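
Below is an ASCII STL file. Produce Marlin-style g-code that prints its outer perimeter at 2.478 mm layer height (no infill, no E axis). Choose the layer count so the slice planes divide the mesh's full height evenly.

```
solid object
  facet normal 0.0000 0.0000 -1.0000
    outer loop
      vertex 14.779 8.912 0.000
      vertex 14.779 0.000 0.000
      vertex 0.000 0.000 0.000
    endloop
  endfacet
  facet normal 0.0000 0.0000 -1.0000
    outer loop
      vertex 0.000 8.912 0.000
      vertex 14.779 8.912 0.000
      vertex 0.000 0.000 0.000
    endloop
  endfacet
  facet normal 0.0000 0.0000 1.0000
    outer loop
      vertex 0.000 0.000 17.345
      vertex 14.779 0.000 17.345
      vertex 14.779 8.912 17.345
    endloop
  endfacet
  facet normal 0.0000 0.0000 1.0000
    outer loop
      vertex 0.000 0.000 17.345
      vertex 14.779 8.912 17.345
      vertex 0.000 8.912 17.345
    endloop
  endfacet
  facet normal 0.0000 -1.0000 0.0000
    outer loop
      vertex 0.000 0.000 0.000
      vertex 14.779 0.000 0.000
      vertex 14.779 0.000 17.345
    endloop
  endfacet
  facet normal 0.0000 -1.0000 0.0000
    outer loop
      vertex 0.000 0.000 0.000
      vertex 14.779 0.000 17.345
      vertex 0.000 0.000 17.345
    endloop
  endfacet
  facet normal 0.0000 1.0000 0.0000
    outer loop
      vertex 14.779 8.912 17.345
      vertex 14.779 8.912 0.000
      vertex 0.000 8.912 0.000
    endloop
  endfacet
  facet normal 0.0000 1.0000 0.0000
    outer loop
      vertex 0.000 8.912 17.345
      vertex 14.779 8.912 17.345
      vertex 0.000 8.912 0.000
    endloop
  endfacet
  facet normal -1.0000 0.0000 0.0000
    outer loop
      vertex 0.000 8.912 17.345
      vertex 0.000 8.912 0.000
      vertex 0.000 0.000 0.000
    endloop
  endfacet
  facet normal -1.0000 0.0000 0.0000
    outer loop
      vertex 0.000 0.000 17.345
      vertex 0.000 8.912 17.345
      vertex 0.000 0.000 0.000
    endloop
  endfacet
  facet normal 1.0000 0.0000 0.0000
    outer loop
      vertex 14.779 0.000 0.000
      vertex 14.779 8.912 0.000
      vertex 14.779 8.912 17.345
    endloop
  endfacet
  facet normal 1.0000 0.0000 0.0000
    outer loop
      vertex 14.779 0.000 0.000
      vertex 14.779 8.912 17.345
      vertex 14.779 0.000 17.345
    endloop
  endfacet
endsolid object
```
; perimeter-only toolpath
G21 ; units = mm
G90 ; absolute positioning
G28 ; home
; layer 1
G0 Z2.478
G0 X0.000 Y0.000
G1 X14.779 Y0.000
G1 X14.779 Y8.912
G1 X0.000 Y8.912
G1 X0.000 Y0.000
; layer 2
G0 Z4.956
G0 X0.000 Y0.000
G1 X14.779 Y0.000
G1 X14.779 Y8.912
G1 X0.000 Y8.912
G1 X0.000 Y0.000
; layer 3
G0 Z7.434
G0 X0.000 Y0.000
G1 X14.779 Y0.000
G1 X14.779 Y8.912
G1 X0.000 Y8.912
G1 X0.000 Y0.000
; layer 4
G0 Z9.911
G0 X0.000 Y0.000
G1 X14.779 Y0.000
G1 X14.779 Y8.912
G1 X0.000 Y8.912
G1 X0.000 Y0.000
; layer 5
G0 Z12.389
G0 X0.000 Y0.000
G1 X14.779 Y0.000
G1 X14.779 Y8.912
G1 X0.000 Y8.912
G1 X0.000 Y0.000
; layer 6
G0 Z14.867
G0 X0.000 Y0.000
G1 X14.779 Y0.000
G1 X14.779 Y8.912
G1 X0.000 Y8.912
G1 X0.000 Y0.000
; layer 7
G0 Z17.345
G0 X0.000 Y0.000
G1 X14.779 Y0.000
G1 X14.779 Y8.912
G1 X0.000 Y8.912
G1 X0.000 Y0.000
M2 ; end

The solid is a rectangular box, roughly 14.8 × 8.91 mm footprint and 17.3 mm tall. Slicing at Δz = 2.478 mm — 7 equal slices spanning the solid's height, so layer i sits at z = i·h/7 — gives 7 non-empty perimeters. Each is a 4-segment closed polygon; G0 lifts to the layer z and rapids to the start vertex, then G1 traces the edges.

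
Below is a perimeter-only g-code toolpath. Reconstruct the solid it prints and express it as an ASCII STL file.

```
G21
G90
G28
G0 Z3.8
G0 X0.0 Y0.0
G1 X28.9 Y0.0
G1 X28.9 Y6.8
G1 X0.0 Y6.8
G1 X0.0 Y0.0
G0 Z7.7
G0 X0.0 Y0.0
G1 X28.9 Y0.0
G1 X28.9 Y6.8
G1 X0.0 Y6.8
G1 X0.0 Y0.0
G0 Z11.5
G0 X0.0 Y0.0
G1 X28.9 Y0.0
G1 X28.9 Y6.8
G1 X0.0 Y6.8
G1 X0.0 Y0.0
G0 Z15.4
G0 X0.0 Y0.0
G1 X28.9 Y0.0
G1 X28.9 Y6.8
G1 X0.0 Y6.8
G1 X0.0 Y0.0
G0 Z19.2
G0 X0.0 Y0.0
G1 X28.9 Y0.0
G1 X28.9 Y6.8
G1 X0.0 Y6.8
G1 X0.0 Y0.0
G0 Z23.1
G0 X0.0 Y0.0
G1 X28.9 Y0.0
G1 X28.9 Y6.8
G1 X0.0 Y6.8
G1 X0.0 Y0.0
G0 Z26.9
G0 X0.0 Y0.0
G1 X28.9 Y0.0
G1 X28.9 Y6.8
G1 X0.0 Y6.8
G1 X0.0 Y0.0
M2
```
solid part
  facet normal 0.0000 0.0000 -1.0000
    outer loop
      vertex 28.9 6.8 0.0
      vertex 28.9 0.0 0.0
      vertex 0.0 0.0 0.0
    endloop
  endfacet
  facet normal 0.0000 0.0000 -1.0000
    outer loop
      vertex 0.0 6.8 0.0
      vertex 28.9 6.8 0.0
      vertex 0.0 0.0 0.0
    endloop
  endfacet
  facet normal 0.0000 0.0000 1.0000
    outer loop
      vertex 0.0 0.0 26.9
      vertex 28.9 0.0 26.9
      vertex 28.9 6.8 26.9
    endloop
  endfacet
  facet normal 0.0000 0.0000 1.0000
    outer loop
      vertex 0.0 0.0 26.9
      vertex 28.9 6.8 26.9
      vertex 0.0 6.8 26.9
    endloop
  endfacet
  facet normal 0.0000 -1.0000 0.0000
    outer loop
      vertex 0.0 0.0 0.0
      vertex 28.9 0.0 0.0
      vertex 28.9 0.0 26.9
    endloop
  endfacet
  facet normal 0.0000 -1.0000 0.0000
    outer loop
      vertex 0.0 0.0 0.0
      vertex 28.9 0.0 26.9
      vertex 0.0 0.0 26.9
    endloop
  endfacet
  facet normal 0.0000 1.0000 0.0000
    outer loop
      vertex 28.9 6.8 26.9
      vertex 28.9 6.8 0.0
      vertex 0.0 6.8 0.0
    endloop
  endfacet
  facet normal 0.0000 1.0000 0.0000
    outer loop
      vertex 0.0 6.8 26.9
      vertex 28.9 6.8 26.9
      vertex 0.0 6.8 0.0
    endloop
  endfacet
  facet normal -1.0000 0.0000 0.0000
    outer loop
      vertex 0.0 6.8 26.9
      vertex 0.0 6.8 0.0
      vertex 0.0 0.0 0.0
    endloop
  endfacet
  facet normal -1.0000 0.0000 0.0000
    outer loop
      vertex 0.0 0.0 26.9
      vertex 0.0 6.8 26.9
      vertex 0.0 0.0 0.0
    endloop
  endfacet
  facet normal 1.0000 0.0000 0.0000
    outer loop
      vertex 28.9 0.0 0.0
      vertex 28.9 6.8 0.0
      vertex 28.9 6.8 26.9
    endloop
  endfacet
  facet normal 1.0000 0.0000 0.0000
    outer loop
      vertex 28.9 0.0 0.0
      vertex 28.9 6.8 26.9
      vertex 28.9 0.0 26.9
    endloop
  endfacet
endsolid part

The G0 Z moves step by Δz≈3.8 mm. Every layer's G1 loop is the same polygon, so the solid is a straight extrusion of it from z=0 to z≈26.9. Closing with flat bottom and top caps and triangulating gives 12 facets — a rectangular box, roughly 28.9 × 6.8 mm footprint and 26.9 mm tall.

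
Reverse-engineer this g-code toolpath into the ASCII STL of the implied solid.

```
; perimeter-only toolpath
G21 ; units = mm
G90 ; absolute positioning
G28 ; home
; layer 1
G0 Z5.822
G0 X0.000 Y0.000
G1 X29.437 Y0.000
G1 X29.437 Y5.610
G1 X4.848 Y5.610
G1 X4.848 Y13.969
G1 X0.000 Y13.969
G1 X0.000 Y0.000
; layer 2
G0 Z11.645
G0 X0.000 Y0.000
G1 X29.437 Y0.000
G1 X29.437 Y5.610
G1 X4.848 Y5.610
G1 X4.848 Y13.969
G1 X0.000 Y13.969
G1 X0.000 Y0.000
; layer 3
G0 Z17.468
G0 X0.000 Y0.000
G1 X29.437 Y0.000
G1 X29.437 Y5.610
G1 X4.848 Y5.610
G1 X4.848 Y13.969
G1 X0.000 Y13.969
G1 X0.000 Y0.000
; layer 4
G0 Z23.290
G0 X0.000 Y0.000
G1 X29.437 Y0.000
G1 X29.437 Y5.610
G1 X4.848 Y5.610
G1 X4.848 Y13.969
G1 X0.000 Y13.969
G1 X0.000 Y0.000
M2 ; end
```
solid part
  facet normal 0.0000 0.0000 -1.0000
    outer loop
      vertex 29.437 5.610 0.000
      vertex 29.437 0.000 0.000
      vertex 0.000 0.000 0.000
    endloop
  endfacet
  facet normal 0.0000 0.0000 -1.0000
    outer loop
      vertex 4.848 5.610 0.000
      vertex 29.437 5.610 0.000
      vertex 0.000 0.000 0.000
    endloop
  endfacet
  facet normal 0.0000 0.0000 -1.0000
    outer loop
      vertex 4.848 13.969 0.000
      vertex 4.848 5.610 0.000
      vertex 0.000 0.000 0.000
    endloop
  endfacet
  facet normal 0.0000 0.0000 -1.0000
    outer loop
      vertex 0.000 13.969 0.000
      vertex 4.848 13.969 0.000
      vertex 0.000 0.000 0.000
    endloop
  endfacet
  facet normal 0.0000 0.0000 1.0000
    outer loop
      vertex 0.000 0.000 23.290
      vertex 29.437 0.000 23.290
      vertex 29.437 5.610 23.290
    endloop
  endfacet
  facet normal 0.0000 0.0000 1.0000
    outer loop
      vertex 0.000 0.000 23.290
      vertex 29.437 5.610 23.290
      vertex 4.848 5.610 23.290
    endloop
  endfacet
  facet normal 0.0000 0.0000 1.0000
    outer loop
      vertex 0.000 0.000 23.290
      vertex 4.848 5.610 23.290
      vertex 4.848 13.969 23.290
    endloop
  endfacet
  facet normal 0.0000 0.0000 1.0000
    outer loop
      vertex 0.000 0.000 23.290
      vertex 4.848 13.969 23.290
      vertex 0.000 13.969 23.290
    endloop
  endfacet
  facet normal 0.0000 -1.0000 0.0000
    outer loop
      vertex 0.000 0.000 0.000
      vertex 29.437 0.000 0.000
      vertex 29.437 0.000 23.290
    endloop
  endfacet
  facet normal 0.0000 -1.0000 0.0000
    outer loop
      vertex 0.000 0.000 0.000
      vertex 29.437 0.000 23.290
      vertex 0.000 0.000 23.290
    endloop
  endfacet
  facet normal 1.0000 0.0000 0.0000
    outer loop
      vertex 29.437 0.000 0.000
      vertex 29.437 5.610 0.000
      vertex 29.437 5.610 23.290
    endloop
  endfacet
  facet normal 1.0000 0.0000 0.0000
    outer loop
      vertex 29.437 0.000 0.000
      vertex 29.437 5.610 23.290
      vertex 29.437 0.000 23.290
    endloop
  endfacet
  facet normal 0.0000 1.0000 0.0000
    outer loop
      vertex 29.437 5.610 0.000
      vertex 4.848 5.610 0.000
      vertex 4.848 5.610 23.290
    endloop
  endfacet
  facet normal 0.0000 1.0000 0.0000
    outer loop
      vertex 29.437 5.610 0.000
      vertex 4.848 5.610 23.290
      vertex 29.437 5.610 23.290
    endloop
  endfacet
  facet normal 1.0000 0.0000 0.0000
    outer loop
      vertex 4.848 5.610 0.000
      vertex 4.848 13.969 0.000
      vertex 4.848 13.969 23.290
    endloop
  endfacet
  facet normal 1.0000 0.0000 0.0000
    outer loop
      vertex 4.848 5.610 0.000
      vertex 4.848 13.969 23.290
      vertex 4.848 5.610 23.290
    endloop
  endfacet
  facet normal 0.0000 1.0000 0.0000
    outer loop
      vertex 4.848 13.969 0.000
      vertex 0.000 13.969 0.000
      vertex 0.000 13.969 23.290
    endloop
  endfacet
  facet normal 0.0000 1.0000 0.0000
    outer loop
      vertex 4.848 13.969 0.000
      vertex 0.000 13.969 23.290
      vertex 4.848 13.969 23.290
    endloop
  endfacet
  facet normal -1.0000 0.0000 0.0000
    outer loop
      vertex 0.000 13.969 0.000
      vertex 0.000 0.000 0.000
      vertex 0.000 0.000 23.290
    endloop
  endfacet
  facet normal -1.0000 0.0000 0.0000
    outer loop
      vertex 0.000 13.969 0.000
      vertex 0.000 0.000 23.290
      vertex 0.000 13.969 23.290
    endloop
  endfacet
endsolid part

The G0 Z moves step by Δz≈5.822 mm. Every layer's G1 loop is the same polygon, so the solid is a straight extrusion of it from z=0 to z≈23.3. Closing with flat bottom and top caps and triangulating gives 20 facets — an L-shaped prism: outer 29.4 × 14 mm, arm thicknesses ≈ 5.61 mm (horizontal) and 4.85 mm (vertical), extruded 23.3 mm in z.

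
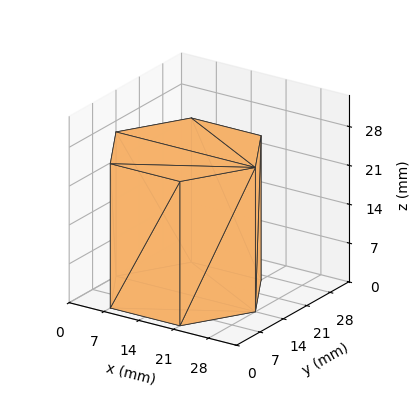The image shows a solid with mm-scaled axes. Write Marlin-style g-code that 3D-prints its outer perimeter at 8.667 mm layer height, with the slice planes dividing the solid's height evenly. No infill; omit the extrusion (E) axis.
Reading the render: the shape is a regular 6-sided prism (a cylinder approximated with 6 flat sides), circumscribed radius ≈ 14 mm, height ≈ 26 mm (dimensions read to the nearest mm from the axis ticks). For the g-code, the solid's height is divided into equal slices at the stated Δz and each level perimeter traced with G1 moves after a G0 lift.

; perimeter-only toolpath
G21 ; units = mm
G90 ; absolute positioning
G28 ; home
; layer 1
G0 Z8.667
G0 X28.000 Y14.000
G1 X21.000 Y26.124
G1 X7.000 Y26.124
G1 X0.000 Y14.000
G1 X7.000 Y1.876
G1 X21.000 Y1.876
G1 X28.000 Y14.000
; layer 2
G0 Z17.333
G0 X28.000 Y14.000
G1 X21.000 Y26.124
G1 X7.000 Y26.124
G1 X0.000 Y14.000
G1 X7.000 Y1.876
G1 X21.000 Y1.876
G1 X28.000 Y14.000
; layer 3
G0 Z26.000
G0 X28.000 Y14.000
G1 X21.000 Y26.124
G1 X7.000 Y26.124
G1 X0.000 Y14.000
G1 X7.000 Y1.876
G1 X21.000 Y1.876
G1 X28.000 Y14.000
M2 ; end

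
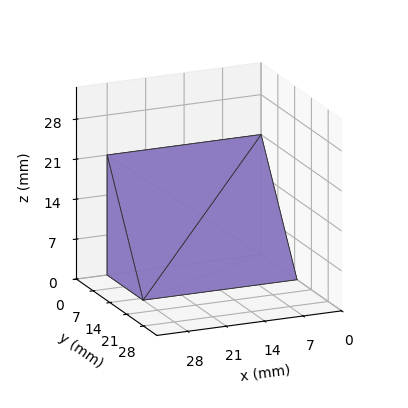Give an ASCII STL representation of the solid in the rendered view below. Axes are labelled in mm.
Reading the render: the shape is a wedge (ramp): 28 × 15 mm base, rising to 21 mm along the y=0 edge and sloping linearly to z=0 at y=15 (dimensions read to the nearest mm from the axis ticks). For the STL, each face is triangulated and given an outward normal.

solid part
  facet normal 0.0000 0.0000 -1.0000
    outer loop
      vertex 28.00 15.00 0.00
      vertex 28.00 0.00 0.00
      vertex 0.00 0.00 0.00
    endloop
  endfacet
  facet normal 0.0000 0.0000 -1.0000
    outer loop
      vertex 0.00 15.00 0.00
      vertex 28.00 15.00 0.00
      vertex 0.00 0.00 0.00
    endloop
  endfacet
  facet normal 0.0000 -1.0000 0.0000
    outer loop
      vertex 0.00 0.00 0.00
      vertex 28.00 0.00 0.00
      vertex 28.00 0.00 21.00
    endloop
  endfacet
  facet normal 0.0000 -1.0000 0.0000
    outer loop
      vertex 0.00 0.00 0.00
      vertex 28.00 0.00 21.00
      vertex 0.00 0.00 21.00
    endloop
  endfacet
  facet normal 0.0000 0.8137 0.5812
    outer loop
      vertex 0.00 0.00 21.00
      vertex 28.00 0.00 21.00
      vertex 28.00 15.00 0.00
    endloop
  endfacet
  facet normal 0.0000 0.8137 0.5812
    outer loop
      vertex 0.00 0.00 21.00
      vertex 28.00 15.00 0.00
      vertex 0.00 15.00 0.00
    endloop
  endfacet
  facet normal -1.0000 0.0000 0.0000
    outer loop
      vertex 0.00 0.00 21.00
      vertex 0.00 15.00 0.00
      vertex 0.00 0.00 0.00
    endloop
  endfacet
  facet normal 1.0000 0.0000 0.0000
    outer loop
      vertex 28.00 0.00 0.00
      vertex 28.00 15.00 0.00
      vertex 28.00 0.00 21.00
    endloop
  endfacet
endsolid part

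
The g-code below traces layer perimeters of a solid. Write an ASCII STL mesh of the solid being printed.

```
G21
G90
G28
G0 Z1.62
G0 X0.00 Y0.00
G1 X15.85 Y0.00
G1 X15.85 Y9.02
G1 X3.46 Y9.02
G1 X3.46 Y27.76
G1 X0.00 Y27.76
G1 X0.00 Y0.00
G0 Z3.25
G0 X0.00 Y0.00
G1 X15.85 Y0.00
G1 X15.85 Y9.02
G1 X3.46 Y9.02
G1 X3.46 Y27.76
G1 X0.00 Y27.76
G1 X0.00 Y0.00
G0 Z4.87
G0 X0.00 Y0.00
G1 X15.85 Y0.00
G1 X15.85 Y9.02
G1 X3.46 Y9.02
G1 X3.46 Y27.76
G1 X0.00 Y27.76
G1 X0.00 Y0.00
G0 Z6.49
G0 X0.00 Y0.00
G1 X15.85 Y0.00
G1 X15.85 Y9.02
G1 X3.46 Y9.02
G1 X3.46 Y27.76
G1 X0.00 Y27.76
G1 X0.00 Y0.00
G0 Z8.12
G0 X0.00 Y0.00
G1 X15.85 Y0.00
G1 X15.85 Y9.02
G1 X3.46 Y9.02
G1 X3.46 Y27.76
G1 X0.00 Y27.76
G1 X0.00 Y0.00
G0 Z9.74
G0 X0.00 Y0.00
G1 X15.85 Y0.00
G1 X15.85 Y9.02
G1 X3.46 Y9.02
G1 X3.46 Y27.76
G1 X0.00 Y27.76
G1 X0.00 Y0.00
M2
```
solid part
  facet normal 0.0000 0.0000 -1.0000
    outer loop
      vertex 15.85 9.02 0.00
      vertex 15.85 0.00 0.00
      vertex 0.00 0.00 0.00
    endloop
  endfacet
  facet normal 0.0000 0.0000 -1.0000
    outer loop
      vertex 3.46 9.02 0.00
      vertex 15.85 9.02 0.00
      vertex 0.00 0.00 0.00
    endloop
  endfacet
  facet normal 0.0000 0.0000 -1.0000
    outer loop
      vertex 3.46 27.76 0.00
      vertex 3.46 9.02 0.00
      vertex 0.00 0.00 0.00
    endloop
  endfacet
  facet normal 0.0000 0.0000 -1.0000
    outer loop
      vertex 0.00 27.76 0.00
      vertex 3.46 27.76 0.00
      vertex 0.00 0.00 0.00
    endloop
  endfacet
  facet normal 0.0000 0.0000 1.0000
    outer loop
      vertex 0.00 0.00 9.74
      vertex 15.85 0.00 9.74
      vertex 15.85 9.02 9.74
    endloop
  endfacet
  facet normal 0.0000 0.0000 1.0000
    outer loop
      vertex 0.00 0.00 9.74
      vertex 15.85 9.02 9.74
      vertex 3.46 9.02 9.74
    endloop
  endfacet
  facet normal 0.0000 0.0000 1.0000
    outer loop
      vertex 0.00 0.00 9.74
      vertex 3.46 9.02 9.74
      vertex 3.46 27.76 9.74
    endloop
  endfacet
  facet normal 0.0000 0.0000 1.0000
    outer loop
      vertex 0.00 0.00 9.74
      vertex 3.46 27.76 9.74
      vertex 0.00 27.76 9.74
    endloop
  endfacet
  facet normal 0.0000 -1.0000 0.0000
    outer loop
      vertex 0.00 0.00 0.00
      vertex 15.85 0.00 0.00
      vertex 15.85 0.00 9.74
    endloop
  endfacet
  facet normal 0.0000 -1.0000 0.0000
    outer loop
      vertex 0.00 0.00 0.00
      vertex 15.85 0.00 9.74
      vertex 0.00 0.00 9.74
    endloop
  endfacet
  facet normal 1.0000 0.0000 0.0000
    outer loop
      vertex 15.85 0.00 0.00
      vertex 15.85 9.02 0.00
      vertex 15.85 9.02 9.74
    endloop
  endfacet
  facet normal 1.0000 0.0000 0.0000
    outer loop
      vertex 15.85 0.00 0.00
      vertex 15.85 9.02 9.74
      vertex 15.85 0.00 9.74
    endloop
  endfacet
  facet normal 0.0000 1.0000 0.0000
    outer loop
      vertex 15.85 9.02 0.00
      vertex 3.46 9.02 0.00
      vertex 3.46 9.02 9.74
    endloop
  endfacet
  facet normal 0.0000 1.0000 0.0000
    outer loop
      vertex 15.85 9.02 0.00
      vertex 3.46 9.02 9.74
      vertex 15.85 9.02 9.74
    endloop
  endfacet
  facet normal 1.0000 0.0000 0.0000
    outer loop
      vertex 3.46 9.02 0.00
      vertex 3.46 27.76 0.00
      vertex 3.46 27.76 9.74
    endloop
  endfacet
  facet normal 1.0000 0.0000 0.0000
    outer loop
      vertex 3.46 9.02 0.00
      vertex 3.46 27.76 9.74
      vertex 3.46 9.02 9.74
    endloop
  endfacet
  facet normal 0.0000 1.0000 0.0000
    outer loop
      vertex 3.46 27.76 0.00
      vertex 0.00 27.76 0.00
      vertex 0.00 27.76 9.74
    endloop
  endfacet
  facet normal 0.0000 1.0000 0.0000
    outer loop
      vertex 3.46 27.76 0.00
      vertex 0.00 27.76 9.74
      vertex 3.46 27.76 9.74
    endloop
  endfacet
  facet normal -1.0000 0.0000 0.0000
    outer loop
      vertex 0.00 27.76 0.00
      vertex 0.00 0.00 0.00
      vertex 0.00 0.00 9.74
    endloop
  endfacet
  facet normal -1.0000 0.0000 0.0000
    outer loop
      vertex 0.00 27.76 0.00
      vertex 0.00 0.00 9.74
      vertex 0.00 27.76 9.74
    endloop
  endfacet
endsolid part

The G0 Z moves step by Δz≈1.62 mm. Every layer's G1 loop is the same polygon, so the solid is a straight extrusion of it from z=0 to z≈9.74. Closing with flat bottom and top caps and triangulating gives 20 facets — an L-shaped prism: outer 15.8 × 27.8 mm, arm thicknesses ≈ 9.02 mm (horizontal) and 3.46 mm (vertical), extruded 9.74 mm in z.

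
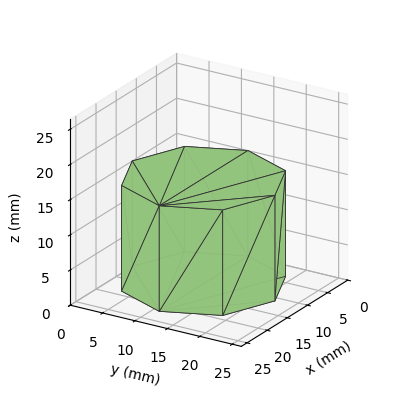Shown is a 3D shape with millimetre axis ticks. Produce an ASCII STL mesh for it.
Reading the render: the shape is a regular 8-sided prism (a cylinder approximated with 8 flat sides), circumscribed radius ≈ 11 mm, height ≈ 15 mm (dimensions read to the nearest mm from the axis ticks). For the STL, each face is triangulated and given an outward normal.

solid part
  facet normal 0.0000 0.0000 -1.0000
    outer loop
      vertex 11.0 22.0 0.0
      vertex 18.8 18.8 0.0
      vertex 22.0 11.0 0.0
    endloop
  endfacet
  facet normal 0.0000 0.0000 -1.0000
    outer loop
      vertex 3.2 18.8 0.0
      vertex 11.0 22.0 0.0
      vertex 22.0 11.0 0.0
    endloop
  endfacet
  facet normal 0.0000 0.0000 -1.0000
    outer loop
      vertex 0.0 11.0 0.0
      vertex 3.2 18.8 0.0
      vertex 22.0 11.0 0.0
    endloop
  endfacet
  facet normal 0.0000 0.0000 -1.0000
    outer loop
      vertex 3.2 3.2 0.0
      vertex 0.0 11.0 0.0
      vertex 22.0 11.0 0.0
    endloop
  endfacet
  facet normal 0.0000 0.0000 -1.0000
    outer loop
      vertex 11.0 0.0 0.0
      vertex 3.2 3.2 0.0
      vertex 22.0 11.0 0.0
    endloop
  endfacet
  facet normal 0.0000 0.0000 -1.0000
    outer loop
      vertex 18.8 3.2 0.0
      vertex 11.0 0.0 0.0
      vertex 22.0 11.0 0.0
    endloop
  endfacet
  facet normal 0.0000 0.0000 1.0000
    outer loop
      vertex 22.0 11.0 15.0
      vertex 18.8 18.8 15.0
      vertex 11.0 22.0 15.0
    endloop
  endfacet
  facet normal 0.0000 0.0000 1.0000
    outer loop
      vertex 22.0 11.0 15.0
      vertex 11.0 22.0 15.0
      vertex 3.2 18.8 15.0
    endloop
  endfacet
  facet normal 0.0000 0.0000 1.0000
    outer loop
      vertex 22.0 11.0 15.0
      vertex 3.2 18.8 15.0
      vertex 0.0 11.0 15.0
    endloop
  endfacet
  facet normal 0.0000 0.0000 1.0000
    outer loop
      vertex 22.0 11.0 15.0
      vertex 0.0 11.0 15.0
      vertex 3.2 3.2 15.0
    endloop
  endfacet
  facet normal 0.0000 0.0000 1.0000
    outer loop
      vertex 22.0 11.0 15.0
      vertex 3.2 3.2 15.0
      vertex 11.0 0.0 15.0
    endloop
  endfacet
  facet normal 0.0000 0.0000 1.0000
    outer loop
      vertex 22.0 11.0 15.0
      vertex 11.0 0.0 15.0
      vertex 18.8 3.2 15.0
    endloop
  endfacet
  facet normal 0.9252 0.3796 0.0000
    outer loop
      vertex 22.0 11.0 0.0
      vertex 18.8 18.8 0.0
      vertex 18.8 18.8 15.0
    endloop
  endfacet
  facet normal 0.9252 0.3796 0.0000
    outer loop
      vertex 22.0 11.0 0.0
      vertex 18.8 18.8 15.0
      vertex 22.0 11.0 15.0
    endloop
  endfacet
  facet normal 0.3796 0.9252 0.0000
    outer loop
      vertex 18.8 18.8 0.0
      vertex 11.0 22.0 0.0
      vertex 11.0 22.0 15.0
    endloop
  endfacet
  facet normal 0.3796 0.9252 0.0000
    outer loop
      vertex 18.8 18.8 0.0
      vertex 11.0 22.0 15.0
      vertex 18.8 18.8 15.0
    endloop
  endfacet
  facet normal -0.3796 0.9252 0.0000
    outer loop
      vertex 11.0 22.0 0.0
      vertex 3.2 18.8 0.0
      vertex 3.2 18.8 15.0
    endloop
  endfacet
  facet normal -0.3796 0.9252 0.0000
    outer loop
      vertex 11.0 22.0 0.0
      vertex 3.2 18.8 15.0
      vertex 11.0 22.0 15.0
    endloop
  endfacet
  facet normal -0.9252 0.3796 0.0000
    outer loop
      vertex 3.2 18.8 0.0
      vertex 0.0 11.0 0.0
      vertex 0.0 11.0 15.0
    endloop
  endfacet
  facet normal -0.9252 0.3796 0.0000
    outer loop
      vertex 3.2 18.8 0.0
      vertex 0.0 11.0 15.0
      vertex 3.2 18.8 15.0
    endloop
  endfacet
  facet normal -0.9252 -0.3796 0.0000
    outer loop
      vertex 0.0 11.0 0.0
      vertex 3.2 3.2 0.0
      vertex 3.2 3.2 15.0
    endloop
  endfacet
  facet normal -0.9252 -0.3796 0.0000
    outer loop
      vertex 0.0 11.0 0.0
      vertex 3.2 3.2 15.0
      vertex 0.0 11.0 15.0
    endloop
  endfacet
  facet normal -0.3796 -0.9252 0.0000
    outer loop
      vertex 3.2 3.2 0.0
      vertex 11.0 0.0 0.0
      vertex 11.0 0.0 15.0
    endloop
  endfacet
  facet normal -0.3796 -0.9252 0.0000
    outer loop
      vertex 3.2 3.2 0.0
      vertex 11.0 0.0 15.0
      vertex 3.2 3.2 15.0
    endloop
  endfacet
  facet normal 0.3796 -0.9252 0.0000
    outer loop
      vertex 11.0 0.0 0.0
      vertex 18.8 3.2 0.0
      vertex 18.8 3.2 15.0
    endloop
  endfacet
  facet normal 0.3796 -0.9252 0.0000
    outer loop
      vertex 11.0 0.0 0.0
      vertex 18.8 3.2 15.0
      vertex 11.0 0.0 15.0
    endloop
  endfacet
  facet normal 0.9252 -0.3796 0.0000
    outer loop
      vertex 18.8 3.2 0.0
      vertex 22.0 11.0 0.0
      vertex 22.0 11.0 15.0
    endloop
  endfacet
  facet normal 0.9252 -0.3796 0.0000
    outer loop
      vertex 18.8 3.2 0.0
      vertex 22.0 11.0 15.0
      vertex 18.8 3.2 15.0
    endloop
  endfacet
endsolid part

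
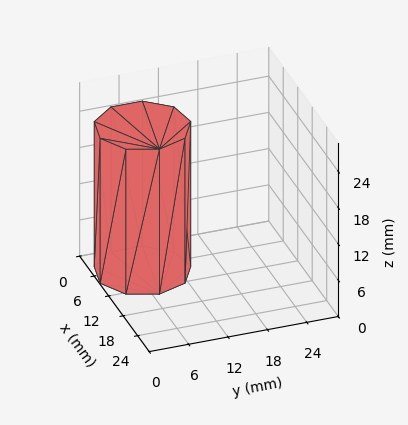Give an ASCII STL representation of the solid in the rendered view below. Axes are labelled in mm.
Reading the render: the shape is a regular 9-sided prism (a cylinder approximated with 9 flat sides), circumscribed radius ≈ 7 mm, height ≈ 24 mm (dimensions read to the nearest mm from the axis ticks). For the STL, each face is triangulated and given an outward normal.

solid part
  facet normal 0.0000 0.0000 -1.0000
    outer loop
      vertex 8.216 13.894 0.000
      vertex 12.362 11.500 0.000
      vertex 14.000 7.000 0.000
    endloop
  endfacet
  facet normal 0.0000 0.0000 -1.0000
    outer loop
      vertex 3.500 13.062 0.000
      vertex 8.216 13.894 0.000
      vertex 14.000 7.000 0.000
    endloop
  endfacet
  facet normal 0.0000 0.0000 -1.0000
    outer loop
      vertex 0.422 9.394 0.000
      vertex 3.500 13.062 0.000
      vertex 14.000 7.000 0.000
    endloop
  endfacet
  facet normal 0.0000 0.0000 -1.0000
    outer loop
      vertex 0.422 4.606 0.000
      vertex 0.422 9.394 0.000
      vertex 14.000 7.000 0.000
    endloop
  endfacet
  facet normal 0.0000 0.0000 -1.0000
    outer loop
      vertex 3.500 0.938 0.000
      vertex 0.422 4.606 0.000
      vertex 14.000 7.000 0.000
    endloop
  endfacet
  facet normal 0.0000 0.0000 -1.0000
    outer loop
      vertex 8.216 0.106 0.000
      vertex 3.500 0.938 0.000
      vertex 14.000 7.000 0.000
    endloop
  endfacet
  facet normal 0.0000 0.0000 -1.0000
    outer loop
      vertex 12.362 2.500 0.000
      vertex 8.216 0.106 0.000
      vertex 14.000 7.000 0.000
    endloop
  endfacet
  facet normal 0.0000 0.0000 1.0000
    outer loop
      vertex 14.000 7.000 24.000
      vertex 12.362 11.500 24.000
      vertex 8.216 13.894 24.000
    endloop
  endfacet
  facet normal 0.0000 0.0000 1.0000
    outer loop
      vertex 14.000 7.000 24.000
      vertex 8.216 13.894 24.000
      vertex 3.500 13.062 24.000
    endloop
  endfacet
  facet normal 0.0000 0.0000 1.0000
    outer loop
      vertex 14.000 7.000 24.000
      vertex 3.500 13.062 24.000
      vertex 0.422 9.394 24.000
    endloop
  endfacet
  facet normal 0.0000 0.0000 1.0000
    outer loop
      vertex 14.000 7.000 24.000
      vertex 0.422 9.394 24.000
      vertex 0.422 4.606 24.000
    endloop
  endfacet
  facet normal 0.0000 0.0000 1.0000
    outer loop
      vertex 14.000 7.000 24.000
      vertex 0.422 4.606 24.000
      vertex 3.500 0.938 24.000
    endloop
  endfacet
  facet normal 0.0000 0.0000 1.0000
    outer loop
      vertex 14.000 7.000 24.000
      vertex 3.500 0.938 24.000
      vertex 8.216 0.106 24.000
    endloop
  endfacet
  facet normal 0.0000 0.0000 1.0000
    outer loop
      vertex 14.000 7.000 24.000
      vertex 8.216 0.106 24.000
      vertex 12.362 2.500 24.000
    endloop
  endfacet
  facet normal 0.9397 0.3420 0.0000
    outer loop
      vertex 14.000 7.000 0.000
      vertex 12.362 11.500 0.000
      vertex 12.362 11.500 24.000
    endloop
  endfacet
  facet normal 0.9397 0.3420 0.0000
    outer loop
      vertex 14.000 7.000 0.000
      vertex 12.362 11.500 24.000
      vertex 14.000 7.000 24.000
    endloop
  endfacet
  facet normal 0.5000 0.8660 0.0000
    outer loop
      vertex 12.362 11.500 0.000
      vertex 8.216 13.894 0.000
      vertex 8.216 13.894 24.000
    endloop
  endfacet
  facet normal 0.5000 0.8660 0.0000
    outer loop
      vertex 12.362 11.500 0.000
      vertex 8.216 13.894 24.000
      vertex 12.362 11.500 24.000
    endloop
  endfacet
  facet normal -0.1737 0.9848 0.0000
    outer loop
      vertex 8.216 13.894 0.000
      vertex 3.500 13.062 0.000
      vertex 3.500 13.062 24.000
    endloop
  endfacet
  facet normal -0.1737 0.9848 0.0000
    outer loop
      vertex 8.216 13.894 0.000
      vertex 3.500 13.062 24.000
      vertex 8.216 13.894 24.000
    endloop
  endfacet
  facet normal -0.7660 0.6428 0.0000
    outer loop
      vertex 3.500 13.062 0.000
      vertex 0.422 9.394 0.000
      vertex 0.422 9.394 24.000
    endloop
  endfacet
  facet normal -0.7660 0.6428 0.0000
    outer loop
      vertex 3.500 13.062 0.000
      vertex 0.422 9.394 24.000
      vertex 3.500 13.062 24.000
    endloop
  endfacet
  facet normal -1.0000 0.0000 0.0000
    outer loop
      vertex 0.422 9.394 0.000
      vertex 0.422 4.606 0.000
      vertex 0.422 4.606 24.000
    endloop
  endfacet
  facet normal -1.0000 0.0000 0.0000
    outer loop
      vertex 0.422 9.394 0.000
      vertex 0.422 4.606 24.000
      vertex 0.422 9.394 24.000
    endloop
  endfacet
  facet normal -0.7660 -0.6428 0.0000
    outer loop
      vertex 0.422 4.606 0.000
      vertex 3.500 0.938 0.000
      vertex 3.500 0.938 24.000
    endloop
  endfacet
  facet normal -0.7660 -0.6428 0.0000
    outer loop
      vertex 0.422 4.606 0.000
      vertex 3.500 0.938 24.000
      vertex 0.422 4.606 24.000
    endloop
  endfacet
  facet normal -0.1737 -0.9848 0.0000
    outer loop
      vertex 3.500 0.938 0.000
      vertex 8.216 0.106 0.000
      vertex 8.216 0.106 24.000
    endloop
  endfacet
  facet normal -0.1737 -0.9848 0.0000
    outer loop
      vertex 3.500 0.938 0.000
      vertex 8.216 0.106 24.000
      vertex 3.500 0.938 24.000
    endloop
  endfacet
  facet normal 0.5000 -0.8660 0.0000
    outer loop
      vertex 8.216 0.106 0.000
      vertex 12.362 2.500 0.000
      vertex 12.362 2.500 24.000
    endloop
  endfacet
  facet normal 0.5000 -0.8660 0.0000
    outer loop
      vertex 8.216 0.106 0.000
      vertex 12.362 2.500 24.000
      vertex 8.216 0.106 24.000
    endloop
  endfacet
  facet normal 0.9397 -0.3420 0.0000
    outer loop
      vertex 12.362 2.500 0.000
      vertex 14.000 7.000 0.000
      vertex 14.000 7.000 24.000
    endloop
  endfacet
  facet normal 0.9397 -0.3420 0.0000
    outer loop
      vertex 12.362 2.500 0.000
      vertex 14.000 7.000 24.000
      vertex 12.362 2.500 24.000
    endloop
  endfacet
endsolid part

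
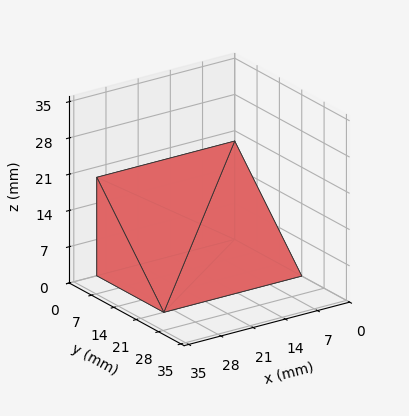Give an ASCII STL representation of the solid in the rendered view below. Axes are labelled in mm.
Reading the render: the shape is a wedge (ramp): 30 × 21 mm base, rising to 19 mm along the y=0 edge and sloping linearly to z=0 at y=21 (dimensions read to the nearest mm from the axis ticks). For the STL, each face is triangulated and given an outward normal.

solid part
  facet normal 0.0000 0.0000 -1.0000
    outer loop
      vertex 30.000 21.000 0.000
      vertex 30.000 0.000 0.000
      vertex 0.000 0.000 0.000
    endloop
  endfacet
  facet normal 0.0000 0.0000 -1.0000
    outer loop
      vertex 0.000 21.000 0.000
      vertex 30.000 21.000 0.000
      vertex 0.000 0.000 0.000
    endloop
  endfacet
  facet normal 0.0000 -1.0000 0.0000
    outer loop
      vertex 0.000 0.000 0.000
      vertex 30.000 0.000 0.000
      vertex 30.000 0.000 19.000
    endloop
  endfacet
  facet normal 0.0000 -1.0000 0.0000
    outer loop
      vertex 0.000 0.000 0.000
      vertex 30.000 0.000 19.000
      vertex 0.000 0.000 19.000
    endloop
  endfacet
  facet normal 0.0000 0.6709 0.7415
    outer loop
      vertex 0.000 0.000 19.000
      vertex 30.000 0.000 19.000
      vertex 30.000 21.000 0.000
    endloop
  endfacet
  facet normal 0.0000 0.6709 0.7415
    outer loop
      vertex 0.000 0.000 19.000
      vertex 30.000 21.000 0.000
      vertex 0.000 21.000 0.000
    endloop
  endfacet
  facet normal -1.0000 0.0000 0.0000
    outer loop
      vertex 0.000 0.000 19.000
      vertex 0.000 21.000 0.000
      vertex 0.000 0.000 0.000
    endloop
  endfacet
  facet normal 1.0000 0.0000 0.0000
    outer loop
      vertex 30.000 0.000 0.000
      vertex 30.000 21.000 0.000
      vertex 30.000 0.000 19.000
    endloop
  endfacet
endsolid part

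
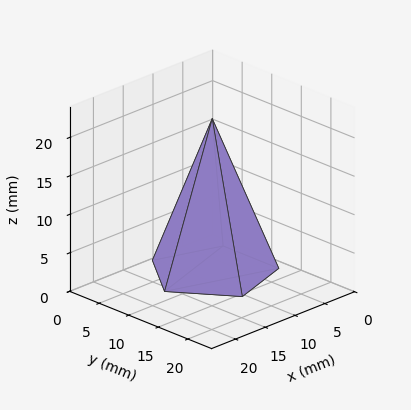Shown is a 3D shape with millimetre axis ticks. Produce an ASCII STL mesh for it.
Reading the render: the shape is a regular 5-sided pyramid, base circumscribed radius ≈ 8 mm, apex at z ≈ 20 mm (dimensions read to the nearest mm from the axis ticks). For the STL, each face is triangulated and given an outward normal.

solid part
  facet normal 0.0000 0.0000 -1.0000
    outer loop
      vertex 1.5 12.7 0.0
      vertex 10.5 15.6 0.0
      vertex 16.0 8.0 0.0
    endloop
  endfacet
  facet normal 0.0000 0.0000 -1.0000
    outer loop
      vertex 1.5 3.3 0.0
      vertex 1.5 12.7 0.0
      vertex 16.0 8.0 0.0
    endloop
  endfacet
  facet normal 0.0000 0.0000 -1.0000
    outer loop
      vertex 10.5 0.4 0.0
      vertex 1.5 3.3 0.0
      vertex 16.0 8.0 0.0
    endloop
  endfacet
  facet normal 0.7707 0.5577 0.3083
    outer loop
      vertex 16.0 8.0 0.0
      vertex 10.5 15.6 0.0
      vertex 8.0 8.0 20.0
    endloop
  endfacet
  facet normal -0.2918 0.9056 0.3077
    outer loop
      vertex 10.5 15.6 0.0
      vertex 1.5 12.7 0.0
      vertex 8.0 8.0 20.0
    endloop
  endfacet
  facet normal -0.9510 0.0000 0.3091
    outer loop
      vertex 1.5 12.7 0.0
      vertex 1.5 3.3 0.0
      vertex 8.0 8.0 20.0
    endloop
  endfacet
  facet normal -0.2918 -0.9056 0.3077
    outer loop
      vertex 1.5 3.3 0.0
      vertex 10.5 0.4 0.0
      vertex 8.0 8.0 20.0
    endloop
  endfacet
  facet normal 0.7707 -0.5577 0.3083
    outer loop
      vertex 10.5 0.4 0.0
      vertex 16.0 8.0 0.0
      vertex 8.0 8.0 20.0
    endloop
  endfacet
endsolid part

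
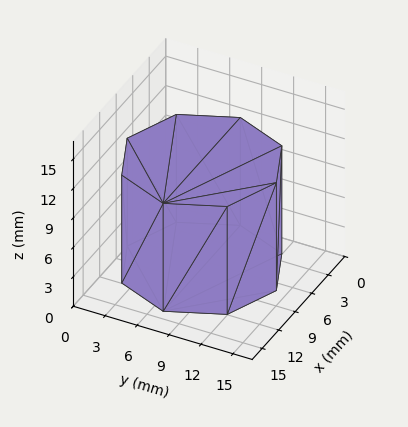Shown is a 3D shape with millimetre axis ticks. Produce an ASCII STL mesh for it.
Reading the render: the shape is a regular 8-sided prism (a cylinder approximated with 8 flat sides), circumscribed radius ≈ 7 mm, height ≈ 11 mm (dimensions read to the nearest mm from the axis ticks). For the STL, each face is triangulated and given an outward normal.

solid part
  facet normal 0.0000 0.0000 -1.0000
    outer loop
      vertex 7.00 14.00 0.00
      vertex 11.95 11.95 0.00
      vertex 14.00 7.00 0.00
    endloop
  endfacet
  facet normal 0.0000 0.0000 -1.0000
    outer loop
      vertex 2.05 11.95 0.00
      vertex 7.00 14.00 0.00
      vertex 14.00 7.00 0.00
    endloop
  endfacet
  facet normal 0.0000 0.0000 -1.0000
    outer loop
      vertex 0.00 7.00 0.00
      vertex 2.05 11.95 0.00
      vertex 14.00 7.00 0.00
    endloop
  endfacet
  facet normal 0.0000 0.0000 -1.0000
    outer loop
      vertex 2.05 2.05 0.00
      vertex 0.00 7.00 0.00
      vertex 14.00 7.00 0.00
    endloop
  endfacet
  facet normal 0.0000 0.0000 -1.0000
    outer loop
      vertex 7.00 0.00 0.00
      vertex 2.05 2.05 0.00
      vertex 14.00 7.00 0.00
    endloop
  endfacet
  facet normal 0.0000 0.0000 -1.0000
    outer loop
      vertex 11.95 2.05 0.00
      vertex 7.00 0.00 0.00
      vertex 14.00 7.00 0.00
    endloop
  endfacet
  facet normal 0.0000 0.0000 1.0000
    outer loop
      vertex 14.00 7.00 11.00
      vertex 11.95 11.95 11.00
      vertex 7.00 14.00 11.00
    endloop
  endfacet
  facet normal 0.0000 0.0000 1.0000
    outer loop
      vertex 14.00 7.00 11.00
      vertex 7.00 14.00 11.00
      vertex 2.05 11.95 11.00
    endloop
  endfacet
  facet normal 0.0000 0.0000 1.0000
    outer loop
      vertex 14.00 7.00 11.00
      vertex 2.05 11.95 11.00
      vertex 0.00 7.00 11.00
    endloop
  endfacet
  facet normal 0.0000 0.0000 1.0000
    outer loop
      vertex 14.00 7.00 11.00
      vertex 0.00 7.00 11.00
      vertex 2.05 2.05 11.00
    endloop
  endfacet
  facet normal 0.0000 0.0000 1.0000
    outer loop
      vertex 14.00 7.00 11.00
      vertex 2.05 2.05 11.00
      vertex 7.00 0.00 11.00
    endloop
  endfacet
  facet normal 0.0000 0.0000 1.0000
    outer loop
      vertex 14.00 7.00 11.00
      vertex 7.00 0.00 11.00
      vertex 11.95 2.05 11.00
    endloop
  endfacet
  facet normal 0.9239 0.3826 0.0000
    outer loop
      vertex 14.00 7.00 0.00
      vertex 11.95 11.95 0.00
      vertex 11.95 11.95 11.00
    endloop
  endfacet
  facet normal 0.9239 0.3826 0.0000
    outer loop
      vertex 14.00 7.00 0.00
      vertex 11.95 11.95 11.00
      vertex 14.00 7.00 11.00
    endloop
  endfacet
  facet normal 0.3826 0.9239 0.0000
    outer loop
      vertex 11.95 11.95 0.00
      vertex 7.00 14.00 0.00
      vertex 7.00 14.00 11.00
    endloop
  endfacet
  facet normal 0.3826 0.9239 0.0000
    outer loop
      vertex 11.95 11.95 0.00
      vertex 7.00 14.00 11.00
      vertex 11.95 11.95 11.00
    endloop
  endfacet
  facet normal -0.3826 0.9239 0.0000
    outer loop
      vertex 7.00 14.00 0.00
      vertex 2.05 11.95 0.00
      vertex 2.05 11.95 11.00
    endloop
  endfacet
  facet normal -0.3826 0.9239 0.0000
    outer loop
      vertex 7.00 14.00 0.00
      vertex 2.05 11.95 11.00
      vertex 7.00 14.00 11.00
    endloop
  endfacet
  facet normal -0.9239 0.3826 0.0000
    outer loop
      vertex 2.05 11.95 0.00
      vertex 0.00 7.00 0.00
      vertex 0.00 7.00 11.00
    endloop
  endfacet
  facet normal -0.9239 0.3826 0.0000
    outer loop
      vertex 2.05 11.95 0.00
      vertex 0.00 7.00 11.00
      vertex 2.05 11.95 11.00
    endloop
  endfacet
  facet normal -0.9239 -0.3826 0.0000
    outer loop
      vertex 0.00 7.00 0.00
      vertex 2.05 2.05 0.00
      vertex 2.05 2.05 11.00
    endloop
  endfacet
  facet normal -0.9239 -0.3826 0.0000
    outer loop
      vertex 0.00 7.00 0.00
      vertex 2.05 2.05 11.00
      vertex 0.00 7.00 11.00
    endloop
  endfacet
  facet normal -0.3826 -0.9239 0.0000
    outer loop
      vertex 2.05 2.05 0.00
      vertex 7.00 0.00 0.00
      vertex 7.00 0.00 11.00
    endloop
  endfacet
  facet normal -0.3826 -0.9239 0.0000
    outer loop
      vertex 2.05 2.05 0.00
      vertex 7.00 0.00 11.00
      vertex 2.05 2.05 11.00
    endloop
  endfacet
  facet normal 0.3826 -0.9239 0.0000
    outer loop
      vertex 7.00 0.00 0.00
      vertex 11.95 2.05 0.00
      vertex 11.95 2.05 11.00
    endloop
  endfacet
  facet normal 0.3826 -0.9239 0.0000
    outer loop
      vertex 7.00 0.00 0.00
      vertex 11.95 2.05 11.00
      vertex 7.00 0.00 11.00
    endloop
  endfacet
  facet normal 0.9239 -0.3826 0.0000
    outer loop
      vertex 11.95 2.05 0.00
      vertex 14.00 7.00 0.00
      vertex 14.00 7.00 11.00
    endloop
  endfacet
  facet normal 0.9239 -0.3826 0.0000
    outer loop
      vertex 11.95 2.05 0.00
      vertex 14.00 7.00 11.00
      vertex 11.95 2.05 11.00
    endloop
  endfacet
endsolid part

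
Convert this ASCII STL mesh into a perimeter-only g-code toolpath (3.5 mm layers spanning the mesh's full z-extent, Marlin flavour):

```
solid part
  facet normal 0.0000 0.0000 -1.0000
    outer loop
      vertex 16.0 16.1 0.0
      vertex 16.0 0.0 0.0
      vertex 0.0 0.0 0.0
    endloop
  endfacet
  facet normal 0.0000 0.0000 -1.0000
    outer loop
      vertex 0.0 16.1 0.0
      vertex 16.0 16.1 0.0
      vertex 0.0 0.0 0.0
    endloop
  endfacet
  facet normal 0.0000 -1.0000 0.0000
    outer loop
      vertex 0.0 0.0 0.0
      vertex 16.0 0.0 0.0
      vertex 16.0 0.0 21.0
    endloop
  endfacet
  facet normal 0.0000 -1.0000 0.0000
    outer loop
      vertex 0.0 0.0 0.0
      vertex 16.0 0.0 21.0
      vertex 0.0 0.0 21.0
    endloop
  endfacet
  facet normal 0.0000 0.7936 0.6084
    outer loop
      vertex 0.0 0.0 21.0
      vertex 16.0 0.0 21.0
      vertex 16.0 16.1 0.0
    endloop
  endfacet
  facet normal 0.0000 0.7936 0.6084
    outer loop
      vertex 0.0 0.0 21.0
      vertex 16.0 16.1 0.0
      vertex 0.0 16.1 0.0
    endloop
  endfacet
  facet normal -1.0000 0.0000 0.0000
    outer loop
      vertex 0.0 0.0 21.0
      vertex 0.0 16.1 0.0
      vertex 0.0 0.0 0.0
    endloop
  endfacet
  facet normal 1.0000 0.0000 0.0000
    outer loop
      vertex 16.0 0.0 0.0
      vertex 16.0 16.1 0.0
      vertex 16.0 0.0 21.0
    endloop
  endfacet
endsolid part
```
; perimeter-only toolpath
G21 ; units = mm
G90 ; absolute positioning
G28 ; home
; layer 1
G0 Z3.5
G0 X0.0 Y0.0
G1 X16.0 Y0.0
G1 X16.0 Y13.4
G1 X0.0 Y13.4
G1 X0.0 Y0.0
; layer 2
G0 Z7.0
G0 X0.0 Y0.0
G1 X16.0 Y0.0
G1 X16.0 Y10.7
G1 X0.0 Y10.7
G1 X0.0 Y0.0
; layer 3
G0 Z10.5
G0 X0.0 Y0.0
G1 X16.0 Y0.0
G1 X16.0 Y8.1
G1 X0.0 Y8.1
G1 X0.0 Y0.0
; layer 4
G0 Z14.0
G0 X0.0 Y0.0
G1 X16.0 Y0.0
G1 X16.0 Y5.4
G1 X0.0 Y5.4
G1 X0.0 Y0.0
; layer 5
G0 Z17.5
G0 X0.0 Y0.0
G1 X16.0 Y0.0
G1 X16.0 Y2.7
G1 X0.0 Y2.7
G1 X0.0 Y0.0
M2 ; end

The solid is a wedge (ramp): 16 × 16.1 mm base, rising to 21 mm along the y=0 edge and sloping linearly to z=0 at y=16.1. Slicing at Δz = 3.5 mm — 6 equal slices spanning the solid's height, so layer i sits at z = i·h/6 — gives 5 non-empty perimeters. Each is a 4-segment closed polygon; G0 lifts to the layer z and rapids to the start vertex, then G1 traces the edges. The cross-section shrinks linearly with z (the slice at the apex is degenerate and omitted).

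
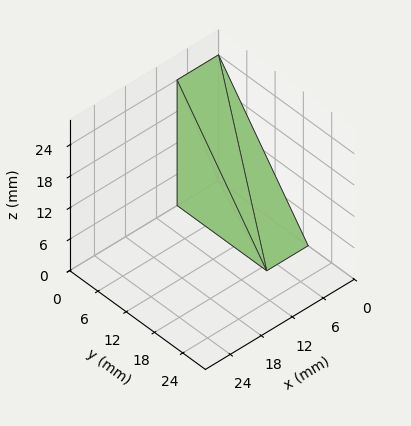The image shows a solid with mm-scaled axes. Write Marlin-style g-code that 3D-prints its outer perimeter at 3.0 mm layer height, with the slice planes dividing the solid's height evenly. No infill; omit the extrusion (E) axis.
Reading the render: the shape is a wedge (ramp): 8 × 19 mm base, rising to 24 mm along the y=0 edge and sloping linearly to z=0 at y=19 (dimensions read to the nearest mm from the axis ticks). For the g-code, the solid's height is divided into equal slices at the stated Δz and each level perimeter traced with G1 moves after a G0 lift.

; perimeter-only toolpath
G21 ; units = mm
G90 ; absolute positioning
G28 ; home
; layer 1
G0 Z3.0
G0 X0.0 Y0.0
G1 X8.0 Y0.0
G1 X8.0 Y16.6
G1 X0.0 Y16.6
G1 X0.0 Y0.0
; layer 2
G0 Z6.0
G0 X0.0 Y0.0
G1 X8.0 Y0.0
G1 X8.0 Y14.2
G1 X0.0 Y14.2
G1 X0.0 Y0.0
; layer 3
G0 Z9.0
G0 X0.0 Y0.0
G1 X8.0 Y0.0
G1 X8.0 Y11.9
G1 X0.0 Y11.9
G1 X0.0 Y0.0
; layer 4
G0 Z12.0
G0 X0.0 Y0.0
G1 X8.0 Y0.0
G1 X8.0 Y9.5
G1 X0.0 Y9.5
G1 X0.0 Y0.0
; layer 5
G0 Z15.0
G0 X0.0 Y0.0
G1 X8.0 Y0.0
G1 X8.0 Y7.1
G1 X0.0 Y7.1
G1 X0.0 Y0.0
; layer 6
G0 Z18.0
G0 X0.0 Y0.0
G1 X8.0 Y0.0
G1 X8.0 Y4.8
G1 X0.0 Y4.8
G1 X0.0 Y0.0
; layer 7
G0 Z21.0
G0 X0.0 Y0.0
G1 X8.0 Y0.0
G1 X8.0 Y2.4
G1 X0.0 Y2.4
G1 X0.0 Y0.0
M2 ; end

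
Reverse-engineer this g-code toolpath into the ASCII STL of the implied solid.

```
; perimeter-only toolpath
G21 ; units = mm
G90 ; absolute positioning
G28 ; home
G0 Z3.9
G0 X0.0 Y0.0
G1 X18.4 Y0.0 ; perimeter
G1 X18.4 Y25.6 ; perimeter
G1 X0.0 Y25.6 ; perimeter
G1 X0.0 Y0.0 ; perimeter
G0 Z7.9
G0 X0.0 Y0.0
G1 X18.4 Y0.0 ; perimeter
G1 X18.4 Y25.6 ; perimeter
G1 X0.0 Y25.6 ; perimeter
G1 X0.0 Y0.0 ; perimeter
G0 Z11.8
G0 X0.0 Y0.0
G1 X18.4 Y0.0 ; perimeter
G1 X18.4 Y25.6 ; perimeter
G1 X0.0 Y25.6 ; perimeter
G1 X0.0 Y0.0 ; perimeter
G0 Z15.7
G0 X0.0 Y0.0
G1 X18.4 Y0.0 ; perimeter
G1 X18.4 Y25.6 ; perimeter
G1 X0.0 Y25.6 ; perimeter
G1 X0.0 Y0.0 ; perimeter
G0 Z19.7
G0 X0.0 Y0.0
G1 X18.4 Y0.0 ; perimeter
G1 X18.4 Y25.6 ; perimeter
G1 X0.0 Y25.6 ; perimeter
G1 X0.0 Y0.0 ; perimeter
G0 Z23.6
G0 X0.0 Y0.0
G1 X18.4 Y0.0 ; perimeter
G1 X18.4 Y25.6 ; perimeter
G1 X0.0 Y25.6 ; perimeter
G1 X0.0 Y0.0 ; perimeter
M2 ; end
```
solid part
  facet normal 0.0000 0.0000 -1.0000
    outer loop
      vertex 18.4 25.6 0.0
      vertex 18.4 0.0 0.0
      vertex 0.0 0.0 0.0
    endloop
  endfacet
  facet normal 0.0000 0.0000 -1.0000
    outer loop
      vertex 0.0 25.6 0.0
      vertex 18.4 25.6 0.0
      vertex 0.0 0.0 0.0
    endloop
  endfacet
  facet normal 0.0000 0.0000 1.0000
    outer loop
      vertex 0.0 0.0 23.6
      vertex 18.4 0.0 23.6
      vertex 18.4 25.6 23.6
    endloop
  endfacet
  facet normal 0.0000 0.0000 1.0000
    outer loop
      vertex 0.0 0.0 23.6
      vertex 18.4 25.6 23.6
      vertex 0.0 25.6 23.6
    endloop
  endfacet
  facet normal 0.0000 -1.0000 0.0000
    outer loop
      vertex 0.0 0.0 0.0
      vertex 18.4 0.0 0.0
      vertex 18.4 0.0 23.6
    endloop
  endfacet
  facet normal 0.0000 -1.0000 0.0000
    outer loop
      vertex 0.0 0.0 0.0
      vertex 18.4 0.0 23.6
      vertex 0.0 0.0 23.6
    endloop
  endfacet
  facet normal 0.0000 1.0000 0.0000
    outer loop
      vertex 18.4 25.6 23.6
      vertex 18.4 25.6 0.0
      vertex 0.0 25.6 0.0
    endloop
  endfacet
  facet normal 0.0000 1.0000 0.0000
    outer loop
      vertex 0.0 25.6 23.6
      vertex 18.4 25.6 23.6
      vertex 0.0 25.6 0.0
    endloop
  endfacet
  facet normal -1.0000 0.0000 0.0000
    outer loop
      vertex 0.0 25.6 23.6
      vertex 0.0 25.6 0.0
      vertex 0.0 0.0 0.0
    endloop
  endfacet
  facet normal -1.0000 0.0000 0.0000
    outer loop
      vertex 0.0 0.0 23.6
      vertex 0.0 25.6 23.6
      vertex 0.0 0.0 0.0
    endloop
  endfacet
  facet normal 1.0000 0.0000 0.0000
    outer loop
      vertex 18.4 0.0 0.0
      vertex 18.4 25.6 0.0
      vertex 18.4 25.6 23.6
    endloop
  endfacet
  facet normal 1.0000 0.0000 0.0000
    outer loop
      vertex 18.4 0.0 0.0
      vertex 18.4 25.6 23.6
      vertex 18.4 0.0 23.6
    endloop
  endfacet
endsolid part

The G0 Z moves step by Δz≈3.9 mm. Every layer's G1 loop is the same polygon, so the solid is a straight extrusion of it from z=0 to z≈23.6. Closing with flat bottom and top caps and triangulating gives 12 facets — a rectangular box, roughly 18.4 × 25.6 mm footprint and 23.6 mm tall.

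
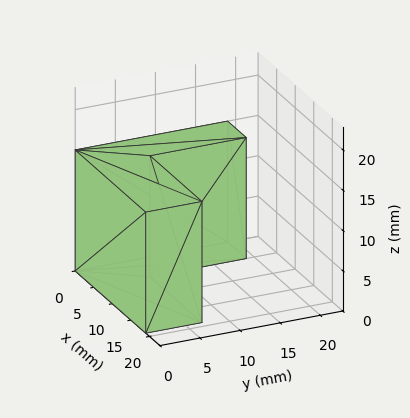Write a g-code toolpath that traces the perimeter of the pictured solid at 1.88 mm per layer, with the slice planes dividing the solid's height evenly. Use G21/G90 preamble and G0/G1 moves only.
Reading the render: the shape is an L-shaped prism: outer 19 × 19 mm, arm thicknesses ≈ 7 mm (horizontal) and 5 mm (vertical), extruded 15 mm in z (dimensions read to the nearest mm from the axis ticks). For the g-code, the solid's height is divided into equal slices at the stated Δz and each level perimeter traced with G1 moves after a G0 lift.

; perimeter-only toolpath
G21 ; units = mm
G90 ; absolute positioning
G28 ; home
; layer 1
G0 Z1.88
G0 X0.00 Y0.00
G1 X19.00 Y0.00
G1 X19.00 Y7.00
G1 X5.00 Y7.00
G1 X5.00 Y19.00
G1 X0.00 Y19.00
G1 X0.00 Y0.00
; layer 2
G0 Z3.75
G0 X0.00 Y0.00
G1 X19.00 Y0.00
G1 X19.00 Y7.00
G1 X5.00 Y7.00
G1 X5.00 Y19.00
G1 X0.00 Y19.00
G1 X0.00 Y0.00
; layer 3
G0 Z5.62
G0 X0.00 Y0.00
G1 X19.00 Y0.00
G1 X19.00 Y7.00
G1 X5.00 Y7.00
G1 X5.00 Y19.00
G1 X0.00 Y19.00
G1 X0.00 Y0.00
; layer 4
G0 Z7.50
G0 X0.00 Y0.00
G1 X19.00 Y0.00
G1 X19.00 Y7.00
G1 X5.00 Y7.00
G1 X5.00 Y19.00
G1 X0.00 Y19.00
G1 X0.00 Y0.00
; layer 5
G0 Z9.38
G0 X0.00 Y0.00
G1 X19.00 Y0.00
G1 X19.00 Y7.00
G1 X5.00 Y7.00
G1 X5.00 Y19.00
G1 X0.00 Y19.00
G1 X0.00 Y0.00
; layer 6
G0 Z11.25
G0 X0.00 Y0.00
G1 X19.00 Y0.00
G1 X19.00 Y7.00
G1 X5.00 Y7.00
G1 X5.00 Y19.00
G1 X0.00 Y19.00
G1 X0.00 Y0.00
; layer 7
G0 Z13.12
G0 X0.00 Y0.00
G1 X19.00 Y0.00
G1 X19.00 Y7.00
G1 X5.00 Y7.00
G1 X5.00 Y19.00
G1 X0.00 Y19.00
G1 X0.00 Y0.00
; layer 8
G0 Z15.00
G0 X0.00 Y0.00
G1 X19.00 Y0.00
G1 X19.00 Y7.00
G1 X5.00 Y7.00
G1 X5.00 Y19.00
G1 X0.00 Y19.00
G1 X0.00 Y0.00
M2 ; end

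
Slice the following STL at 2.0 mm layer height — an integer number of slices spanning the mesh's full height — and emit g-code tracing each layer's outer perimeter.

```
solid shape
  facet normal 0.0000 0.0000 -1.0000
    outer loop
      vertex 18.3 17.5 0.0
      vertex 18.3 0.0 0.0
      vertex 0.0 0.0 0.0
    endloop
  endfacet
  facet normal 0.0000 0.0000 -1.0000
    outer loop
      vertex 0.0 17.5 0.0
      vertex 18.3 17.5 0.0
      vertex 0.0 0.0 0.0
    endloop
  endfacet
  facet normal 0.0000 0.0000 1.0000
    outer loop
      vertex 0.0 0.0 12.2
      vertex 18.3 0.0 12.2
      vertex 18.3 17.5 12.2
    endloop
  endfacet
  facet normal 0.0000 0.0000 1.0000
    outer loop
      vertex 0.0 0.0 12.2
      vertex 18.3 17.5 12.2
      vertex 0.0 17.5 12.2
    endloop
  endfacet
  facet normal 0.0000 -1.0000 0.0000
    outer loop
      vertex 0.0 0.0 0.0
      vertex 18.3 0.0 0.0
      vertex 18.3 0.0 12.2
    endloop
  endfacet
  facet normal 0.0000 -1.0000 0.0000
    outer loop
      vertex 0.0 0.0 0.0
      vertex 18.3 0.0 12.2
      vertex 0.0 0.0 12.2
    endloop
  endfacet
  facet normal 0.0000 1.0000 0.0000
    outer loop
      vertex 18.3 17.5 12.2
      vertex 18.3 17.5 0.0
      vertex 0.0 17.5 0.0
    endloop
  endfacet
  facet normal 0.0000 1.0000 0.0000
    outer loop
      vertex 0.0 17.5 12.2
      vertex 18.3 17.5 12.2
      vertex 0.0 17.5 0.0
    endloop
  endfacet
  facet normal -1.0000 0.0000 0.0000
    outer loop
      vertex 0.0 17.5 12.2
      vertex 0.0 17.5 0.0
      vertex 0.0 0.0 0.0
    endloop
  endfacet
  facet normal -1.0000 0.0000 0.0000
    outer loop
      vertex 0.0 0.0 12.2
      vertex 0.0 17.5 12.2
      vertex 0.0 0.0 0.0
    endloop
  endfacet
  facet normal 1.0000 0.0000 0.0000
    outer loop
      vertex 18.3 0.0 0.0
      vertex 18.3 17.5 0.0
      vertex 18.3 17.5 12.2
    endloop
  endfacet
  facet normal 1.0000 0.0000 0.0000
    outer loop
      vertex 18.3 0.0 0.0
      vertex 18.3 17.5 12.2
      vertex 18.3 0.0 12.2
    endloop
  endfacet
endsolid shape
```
; perimeter-only toolpath
G21 ; units = mm
G90 ; absolute positioning
G28 ; home
; layer 1
G0 Z2.0
G0 X0.0 Y0.0
G1 X18.3 Y0.0
G1 X18.3 Y17.5
G1 X0.0 Y17.5
G1 X0.0 Y0.0
; layer 2
G0 Z4.1
G0 X0.0 Y0.0
G1 X18.3 Y0.0
G1 X18.3 Y17.5
G1 X0.0 Y17.5
G1 X0.0 Y0.0
; layer 3
G0 Z6.1
G0 X0.0 Y0.0
G1 X18.3 Y0.0
G1 X18.3 Y17.5
G1 X0.0 Y17.5
G1 X0.0 Y0.0
; layer 4
G0 Z8.1
G0 X0.0 Y0.0
G1 X18.3 Y0.0
G1 X18.3 Y17.5
G1 X0.0 Y17.5
G1 X0.0 Y0.0
; layer 5
G0 Z10.2
G0 X0.0 Y0.0
G1 X18.3 Y0.0
G1 X18.3 Y17.5
G1 X0.0 Y17.5
G1 X0.0 Y0.0
; layer 6
G0 Z12.2
G0 X0.0 Y0.0
G1 X18.3 Y0.0
G1 X18.3 Y17.5
G1 X0.0 Y17.5
G1 X0.0 Y0.0
M2 ; end

The solid is a rectangular box, roughly 18.3 × 17.5 mm footprint and 12.2 mm tall. Slicing at Δz = 2.0 mm — 6 equal slices spanning the solid's height, so layer i sits at z = i·h/6 — gives 6 non-empty perimeters. Each is a 4-segment closed polygon; G0 lifts to the layer z and rapids to the start vertex, then G1 traces the edges.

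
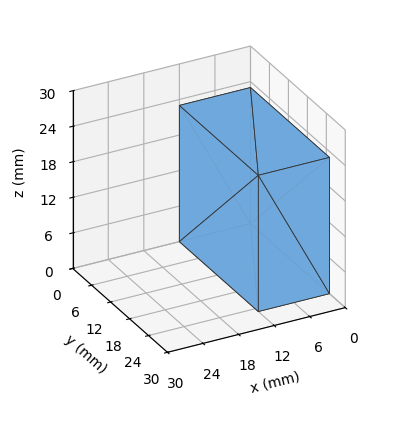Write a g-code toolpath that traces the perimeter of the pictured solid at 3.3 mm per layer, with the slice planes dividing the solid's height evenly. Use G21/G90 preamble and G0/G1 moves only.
Reading the render: the shape is a rectangular box, roughly 12 × 25 mm footprint and 23 mm tall (dimensions read to the nearest mm from the axis ticks). For the g-code, the solid's height is divided into equal slices at the stated Δz and each level perimeter traced with G1 moves after a G0 lift.

; perimeter-only toolpath
G21 ; units = mm
G90 ; absolute positioning
G28 ; home
; layer 1
G0 Z3.3
G0 X0.0 Y0.0
G1 X12.0 Y0.0
G1 X12.0 Y25.0
G1 X0.0 Y25.0
G1 X0.0 Y0.0
; layer 2
G0 Z6.6
G0 X0.0 Y0.0
G1 X12.0 Y0.0
G1 X12.0 Y25.0
G1 X0.0 Y25.0
G1 X0.0 Y0.0
; layer 3
G0 Z9.9
G0 X0.0 Y0.0
G1 X12.0 Y0.0
G1 X12.0 Y25.0
G1 X0.0 Y25.0
G1 X0.0 Y0.0
; layer 4
G0 Z13.1
G0 X0.0 Y0.0
G1 X12.0 Y0.0
G1 X12.0 Y25.0
G1 X0.0 Y25.0
G1 X0.0 Y0.0
; layer 5
G0 Z16.4
G0 X0.0 Y0.0
G1 X12.0 Y0.0
G1 X12.0 Y25.0
G1 X0.0 Y25.0
G1 X0.0 Y0.0
; layer 6
G0 Z19.7
G0 X0.0 Y0.0
G1 X12.0 Y0.0
G1 X12.0 Y25.0
G1 X0.0 Y25.0
G1 X0.0 Y0.0
; layer 7
G0 Z23.0
G0 X0.0 Y0.0
G1 X12.0 Y0.0
G1 X12.0 Y25.0
G1 X0.0 Y25.0
G1 X0.0 Y0.0
M2 ; end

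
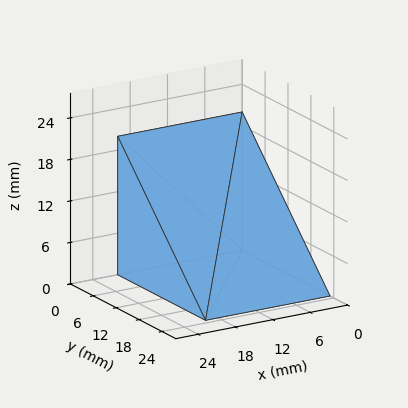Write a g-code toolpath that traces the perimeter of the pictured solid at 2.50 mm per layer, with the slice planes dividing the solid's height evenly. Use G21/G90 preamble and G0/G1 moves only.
Reading the render: the shape is a wedge (ramp): 20 × 23 mm base, rising to 20 mm along the y=0 edge and sloping linearly to z=0 at y=23 (dimensions read to the nearest mm from the axis ticks). For the g-code, the solid's height is divided into equal slices at the stated Δz and each level perimeter traced with G1 moves after a G0 lift.

; perimeter-only toolpath
G21 ; units = mm
G90 ; absolute positioning
G28 ; home
; layer 1
G0 Z2.50
G0 X0.00 Y0.00
G1 X20.00 Y0.00
G1 X20.00 Y20.12
G1 X0.00 Y20.12
G1 X0.00 Y0.00
; layer 2
G0 Z5.00
G0 X0.00 Y0.00
G1 X20.00 Y0.00
G1 X20.00 Y17.25
G1 X0.00 Y17.25
G1 X0.00 Y0.00
; layer 3
G0 Z7.50
G0 X0.00 Y0.00
G1 X20.00 Y0.00
G1 X20.00 Y14.38
G1 X0.00 Y14.38
G1 X0.00 Y0.00
; layer 4
G0 Z10.00
G0 X0.00 Y0.00
G1 X20.00 Y0.00
G1 X20.00 Y11.50
G1 X0.00 Y11.50
G1 X0.00 Y0.00
; layer 5
G0 Z12.50
G0 X0.00 Y0.00
G1 X20.00 Y0.00
G1 X20.00 Y8.62
G1 X0.00 Y8.62
G1 X0.00 Y0.00
; layer 6
G0 Z15.00
G0 X0.00 Y0.00
G1 X20.00 Y0.00
G1 X20.00 Y5.75
G1 X0.00 Y5.75
G1 X0.00 Y0.00
; layer 7
G0 Z17.50
G0 X0.00 Y0.00
G1 X20.00 Y0.00
G1 X20.00 Y2.88
G1 X0.00 Y2.88
G1 X0.00 Y0.00
M2 ; end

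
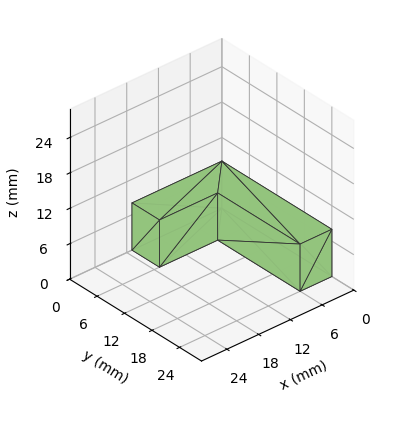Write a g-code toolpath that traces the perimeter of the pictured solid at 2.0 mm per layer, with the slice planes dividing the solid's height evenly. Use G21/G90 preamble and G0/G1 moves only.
Reading the render: the shape is an L-shaped prism: outer 17 × 24 mm, arm thicknesses ≈ 6 mm (horizontal) and 6 mm (vertical), extruded 8 mm in z (dimensions read to the nearest mm from the axis ticks). For the g-code, the solid's height is divided into equal slices at the stated Δz and each level perimeter traced with G1 moves after a G0 lift.

; perimeter-only toolpath
G21 ; units = mm
G90 ; absolute positioning
G28 ; home
; layer 1
G0 Z2.0
G0 X0.0 Y0.0
G1 X17.0 Y0.0
G1 X17.0 Y6.0
G1 X6.0 Y6.0
G1 X6.0 Y24.0
G1 X0.0 Y24.0
G1 X0.0 Y0.0
; layer 2
G0 Z4.0
G0 X0.0 Y0.0
G1 X17.0 Y0.0
G1 X17.0 Y6.0
G1 X6.0 Y6.0
G1 X6.0 Y24.0
G1 X0.0 Y24.0
G1 X0.0 Y0.0
; layer 3
G0 Z6.0
G0 X0.0 Y0.0
G1 X17.0 Y0.0
G1 X17.0 Y6.0
G1 X6.0 Y6.0
G1 X6.0 Y24.0
G1 X0.0 Y24.0
G1 X0.0 Y0.0
; layer 4
G0 Z8.0
G0 X0.0 Y0.0
G1 X17.0 Y0.0
G1 X17.0 Y6.0
G1 X6.0 Y6.0
G1 X6.0 Y24.0
G1 X0.0 Y24.0
G1 X0.0 Y0.0
M2 ; end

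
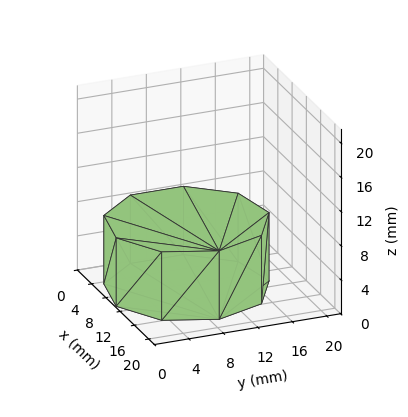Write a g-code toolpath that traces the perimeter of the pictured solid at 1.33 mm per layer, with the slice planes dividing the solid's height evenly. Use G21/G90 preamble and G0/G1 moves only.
Reading the render: the shape is a regular 9-sided prism (a cylinder approximated with 9 flat sides), circumscribed radius ≈ 9 mm, height ≈ 8 mm (dimensions read to the nearest mm from the axis ticks). For the g-code, the solid's height is divided into equal slices at the stated Δz and each level perimeter traced with G1 moves after a G0 lift.

; perimeter-only toolpath
G21 ; units = mm
G90 ; absolute positioning
G28 ; home
; layer 1
G0 Z1.33
G0 X18.00 Y9.00
G1 X15.89 Y14.79
G1 X10.56 Y17.86
G1 X4.50 Y16.79
G1 X0.54 Y12.08
G1 X0.54 Y5.92
G1 X4.50 Y1.21
G1 X10.56 Y0.14
G1 X15.89 Y3.21
G1 X18.00 Y9.00
; layer 2
G0 Z2.67
G0 X18.00 Y9.00
G1 X15.89 Y14.79
G1 X10.56 Y17.86
G1 X4.50 Y16.79
G1 X0.54 Y12.08
G1 X0.54 Y5.92
G1 X4.50 Y1.21
G1 X10.56 Y0.14
G1 X15.89 Y3.21
G1 X18.00 Y9.00
; layer 3
G0 Z4.00
G0 X18.00 Y9.00
G1 X15.89 Y14.79
G1 X10.56 Y17.86
G1 X4.50 Y16.79
G1 X0.54 Y12.08
G1 X0.54 Y5.92
G1 X4.50 Y1.21
G1 X10.56 Y0.14
G1 X15.89 Y3.21
G1 X18.00 Y9.00
; layer 4
G0 Z5.33
G0 X18.00 Y9.00
G1 X15.89 Y14.79
G1 X10.56 Y17.86
G1 X4.50 Y16.79
G1 X0.54 Y12.08
G1 X0.54 Y5.92
G1 X4.50 Y1.21
G1 X10.56 Y0.14
G1 X15.89 Y3.21
G1 X18.00 Y9.00
; layer 5
G0 Z6.67
G0 X18.00 Y9.00
G1 X15.89 Y14.79
G1 X10.56 Y17.86
G1 X4.50 Y16.79
G1 X0.54 Y12.08
G1 X0.54 Y5.92
G1 X4.50 Y1.21
G1 X10.56 Y0.14
G1 X15.89 Y3.21
G1 X18.00 Y9.00
; layer 6
G0 Z8.00
G0 X18.00 Y9.00
G1 X15.89 Y14.79
G1 X10.56 Y17.86
G1 X4.50 Y16.79
G1 X0.54 Y12.08
G1 X0.54 Y5.92
G1 X4.50 Y1.21
G1 X10.56 Y0.14
G1 X15.89 Y3.21
G1 X18.00 Y9.00
M2 ; end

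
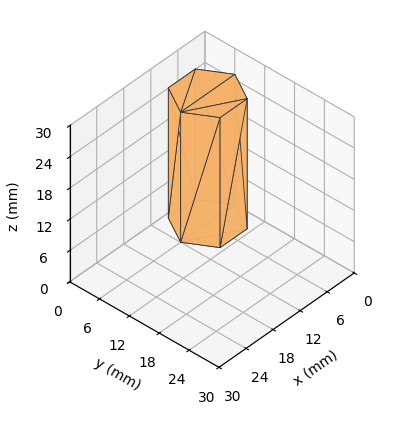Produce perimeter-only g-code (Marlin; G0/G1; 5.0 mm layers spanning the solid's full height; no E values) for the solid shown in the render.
Reading the render: the shape is a regular 6-sided prism (a cylinder approximated with 6 flat sides), circumscribed radius ≈ 6 mm, height ≈ 25 mm (dimensions read to the nearest mm from the axis ticks). For the g-code, the solid's height is divided into equal slices at the stated Δz and each level perimeter traced with G1 moves after a G0 lift.

; perimeter-only toolpath
G21 ; units = mm
G90 ; absolute positioning
G28 ; home
; layer 1
G0 Z5.0
G0 X12.0 Y6.0
G1 X9.0 Y11.2
G1 X3.0 Y11.2
G1 X0.0 Y6.0
G1 X3.0 Y0.8
G1 X9.0 Y0.8
G1 X12.0 Y6.0
; layer 2
G0 Z10.0
G0 X12.0 Y6.0
G1 X9.0 Y11.2
G1 X3.0 Y11.2
G1 X0.0 Y6.0
G1 X3.0 Y0.8
G1 X9.0 Y0.8
G1 X12.0 Y6.0
; layer 3
G0 Z15.0
G0 X12.0 Y6.0
G1 X9.0 Y11.2
G1 X3.0 Y11.2
G1 X0.0 Y6.0
G1 X3.0 Y0.8
G1 X9.0 Y0.8
G1 X12.0 Y6.0
; layer 4
G0 Z20.0
G0 X12.0 Y6.0
G1 X9.0 Y11.2
G1 X3.0 Y11.2
G1 X0.0 Y6.0
G1 X3.0 Y0.8
G1 X9.0 Y0.8
G1 X12.0 Y6.0
; layer 5
G0 Z25.0
G0 X12.0 Y6.0
G1 X9.0 Y11.2
G1 X3.0 Y11.2
G1 X0.0 Y6.0
G1 X3.0 Y0.8
G1 X9.0 Y0.8
G1 X12.0 Y6.0
M2 ; end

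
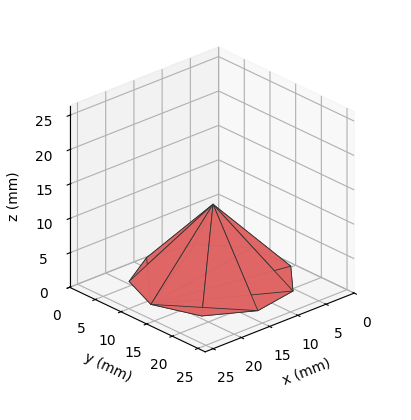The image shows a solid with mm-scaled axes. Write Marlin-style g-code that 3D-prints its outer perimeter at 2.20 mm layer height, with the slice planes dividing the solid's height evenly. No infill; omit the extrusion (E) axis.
Reading the render: the shape is a regular 9-sided pyramid, base circumscribed radius ≈ 11 mm, apex at z ≈ 11 mm (dimensions read to the nearest mm from the axis ticks). For the g-code, the solid's height is divided into equal slices at the stated Δz and each level perimeter traced with G1 moves after a G0 lift.

; perimeter-only toolpath
G21 ; units = mm
G90 ; absolute positioning
G28 ; home
; layer 1
G0 Z2.20
G0 X19.80 Y11.00
G1 X17.74 Y16.66
G1 X12.53 Y19.66
G1 X6.60 Y18.62
G1 X2.73 Y14.01
G1 X2.73 Y7.99
G1 X6.60 Y3.38
G1 X12.53 Y2.34
G1 X17.74 Y5.34
G1 X19.80 Y11.00
; layer 2
G0 Z4.40
G0 X17.60 Y11.00
G1 X16.06 Y15.24
G1 X12.15 Y17.50
G1 X7.70 Y16.72
G1 X4.80 Y13.26
G1 X4.80 Y8.74
G1 X7.70 Y5.28
G1 X12.15 Y4.50
G1 X16.06 Y6.76
G1 X17.60 Y11.00
; layer 3
G0 Z6.60
G0 X15.40 Y11.00
G1 X14.37 Y13.83
G1 X11.76 Y15.33
G1 X8.80 Y14.81
G1 X6.86 Y12.50
G1 X6.86 Y9.50
G1 X8.80 Y7.19
G1 X11.76 Y6.67
G1 X14.37 Y8.17
G1 X15.40 Y11.00
; layer 4
G0 Z8.80
G0 X13.20 Y11.00
G1 X12.69 Y12.41
G1 X11.38 Y13.17
G1 X9.90 Y12.91
G1 X8.93 Y11.75
G1 X8.93 Y10.25
G1 X9.90 Y9.09
G1 X11.38 Y8.83
G1 X12.69 Y9.59
G1 X13.20 Y11.00
M2 ; end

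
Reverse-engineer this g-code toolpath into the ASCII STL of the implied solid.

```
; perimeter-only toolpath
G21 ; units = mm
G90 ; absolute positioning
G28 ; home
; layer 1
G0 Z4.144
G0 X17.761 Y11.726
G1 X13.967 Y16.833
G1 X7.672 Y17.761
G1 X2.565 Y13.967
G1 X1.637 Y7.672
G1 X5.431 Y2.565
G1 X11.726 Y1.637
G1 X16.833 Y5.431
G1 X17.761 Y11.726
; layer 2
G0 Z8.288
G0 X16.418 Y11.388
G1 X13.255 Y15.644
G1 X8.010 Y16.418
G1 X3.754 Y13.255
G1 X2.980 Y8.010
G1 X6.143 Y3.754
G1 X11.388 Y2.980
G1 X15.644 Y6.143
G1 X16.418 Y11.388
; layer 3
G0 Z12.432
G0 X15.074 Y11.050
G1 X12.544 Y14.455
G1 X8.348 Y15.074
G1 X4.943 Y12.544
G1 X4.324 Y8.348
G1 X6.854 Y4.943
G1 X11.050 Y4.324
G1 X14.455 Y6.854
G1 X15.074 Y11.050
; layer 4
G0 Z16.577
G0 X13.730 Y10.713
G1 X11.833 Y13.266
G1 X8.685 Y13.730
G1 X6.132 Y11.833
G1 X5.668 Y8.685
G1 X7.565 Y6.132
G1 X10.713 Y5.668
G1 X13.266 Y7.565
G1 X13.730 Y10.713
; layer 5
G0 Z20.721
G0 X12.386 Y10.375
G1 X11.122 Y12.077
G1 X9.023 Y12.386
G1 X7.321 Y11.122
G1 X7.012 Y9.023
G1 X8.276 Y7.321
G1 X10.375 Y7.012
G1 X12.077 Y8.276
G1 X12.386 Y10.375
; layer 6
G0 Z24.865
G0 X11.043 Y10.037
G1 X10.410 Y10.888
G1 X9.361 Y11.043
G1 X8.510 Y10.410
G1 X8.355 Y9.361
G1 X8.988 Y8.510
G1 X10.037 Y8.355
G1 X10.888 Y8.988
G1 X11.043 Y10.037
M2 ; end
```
solid part
  facet normal 0.0000 0.0000 -1.0000
    outer loop
      vertex 7.334 19.105 0.000
      vertex 14.678 18.022 0.000
      vertex 19.105 12.064 0.000
    endloop
  endfacet
  facet normal 0.0000 0.0000 -1.0000
    outer loop
      vertex 1.376 14.678 0.000
      vertex 7.334 19.105 0.000
      vertex 19.105 12.064 0.000
    endloop
  endfacet
  facet normal 0.0000 0.0000 -1.0000
    outer loop
      vertex 0.293 7.334 0.000
      vertex 1.376 14.678 0.000
      vertex 19.105 12.064 0.000
    endloop
  endfacet
  facet normal 0.0000 0.0000 -1.0000
    outer loop
      vertex 4.720 1.376 0.000
      vertex 0.293 7.334 0.000
      vertex 19.105 12.064 0.000
    endloop
  endfacet
  facet normal 0.0000 0.0000 -1.0000
    outer loop
      vertex 12.064 0.293 0.000
      vertex 4.720 1.376 0.000
      vertex 19.105 12.064 0.000
    endloop
  endfacet
  facet normal 0.0000 0.0000 -1.0000
    outer loop
      vertex 18.022 4.720 0.000
      vertex 12.064 0.293 0.000
      vertex 19.105 12.064 0.000
    endloop
  endfacet
  facet normal 0.7669 0.5699 0.2951
    outer loop
      vertex 19.105 12.064 0.000
      vertex 14.678 18.022 0.000
      vertex 9.699 9.699 29.009
    endloop
  endfacet
  facet normal 0.1394 0.9452 0.2951
    outer loop
      vertex 14.678 18.022 0.000
      vertex 7.334 19.105 0.000
      vertex 9.699 9.699 29.009
    endloop
  endfacet
  facet normal -0.5699 0.7669 0.2951
    outer loop
      vertex 7.334 19.105 0.000
      vertex 1.376 14.678 0.000
      vertex 9.699 9.699 29.009
    endloop
  endfacet
  facet normal -0.9452 0.1394 0.2951
    outer loop
      vertex 1.376 14.678 0.000
      vertex 0.293 7.334 0.000
      vertex 9.699 9.699 29.009
    endloop
  endfacet
  facet normal -0.7669 -0.5699 0.2951
    outer loop
      vertex 0.293 7.334 0.000
      vertex 4.720 1.376 0.000
      vertex 9.699 9.699 29.009
    endloop
  endfacet
  facet normal -0.1394 -0.9452 0.2951
    outer loop
      vertex 4.720 1.376 0.000
      vertex 12.064 0.293 0.000
      vertex 9.699 9.699 29.009
    endloop
  endfacet
  facet normal 0.5699 -0.7669 0.2951
    outer loop
      vertex 12.064 0.293 0.000
      vertex 18.022 4.720 0.000
      vertex 9.699 9.699 29.009
    endloop
  endfacet
  facet normal 0.9452 -0.1394 0.2951
    outer loop
      vertex 18.022 4.720 0.000
      vertex 19.105 12.064 0.000
      vertex 9.699 9.699 29.009
    endloop
  endfacet
endsolid part

The G0 Z moves step by Δz≈4.144 mm. The G1 loops shrink linearly with z, so the solid tapers from its base footprint up to z≈29. Closing with a flat bottom cap and the tapered top and triangulating gives 14 facets — a regular 8-sided pyramid, base circumscribed radius ≈ 9.7 mm, apex at z ≈ 29 mm.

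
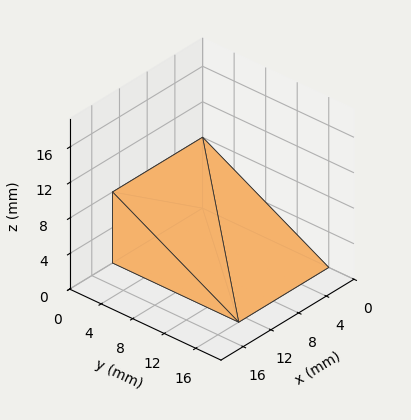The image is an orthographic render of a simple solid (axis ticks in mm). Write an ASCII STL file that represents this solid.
Reading the render: the shape is a wedge (ramp): 13 × 16 mm base, rising to 8 mm along the y=0 edge and sloping linearly to z=0 at y=16 (dimensions read to the nearest mm from the axis ticks). For the STL, each face is triangulated and given an outward normal.

solid part
  facet normal 0.0000 0.0000 -1.0000
    outer loop
      vertex 13.00 16.00 0.00
      vertex 13.00 0.00 0.00
      vertex 0.00 0.00 0.00
    endloop
  endfacet
  facet normal 0.0000 0.0000 -1.0000
    outer loop
      vertex 0.00 16.00 0.00
      vertex 13.00 16.00 0.00
      vertex 0.00 0.00 0.00
    endloop
  endfacet
  facet normal 0.0000 -1.0000 0.0000
    outer loop
      vertex 0.00 0.00 0.00
      vertex 13.00 0.00 0.00
      vertex 13.00 0.00 8.00
    endloop
  endfacet
  facet normal 0.0000 -1.0000 0.0000
    outer loop
      vertex 0.00 0.00 0.00
      vertex 13.00 0.00 8.00
      vertex 0.00 0.00 8.00
    endloop
  endfacet
  facet normal 0.0000 0.4472 0.8944
    outer loop
      vertex 0.00 0.00 8.00
      vertex 13.00 0.00 8.00
      vertex 13.00 16.00 0.00
    endloop
  endfacet
  facet normal 0.0000 0.4472 0.8944
    outer loop
      vertex 0.00 0.00 8.00
      vertex 13.00 16.00 0.00
      vertex 0.00 16.00 0.00
    endloop
  endfacet
  facet normal -1.0000 0.0000 0.0000
    outer loop
      vertex 0.00 0.00 8.00
      vertex 0.00 16.00 0.00
      vertex 0.00 0.00 0.00
    endloop
  endfacet
  facet normal 1.0000 0.0000 0.0000
    outer loop
      vertex 13.00 0.00 0.00
      vertex 13.00 16.00 0.00
      vertex 13.00 0.00 8.00
    endloop
  endfacet
endsolid part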